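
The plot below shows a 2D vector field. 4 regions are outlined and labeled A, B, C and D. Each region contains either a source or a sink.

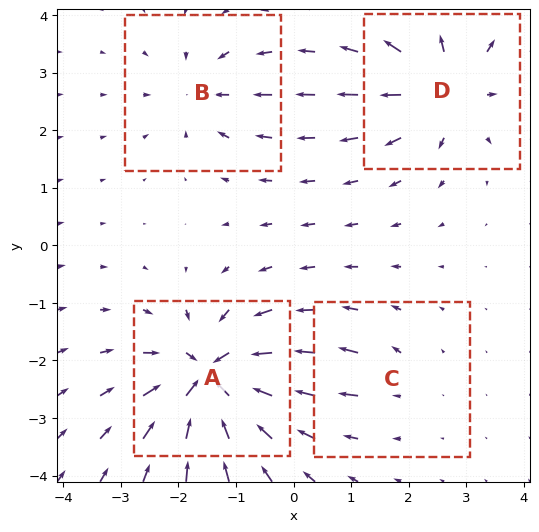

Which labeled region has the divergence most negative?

Divergence at each region's feature centre — A: about -9, B: about -4, C: about +3, D: about +6. Region A is most negative.

A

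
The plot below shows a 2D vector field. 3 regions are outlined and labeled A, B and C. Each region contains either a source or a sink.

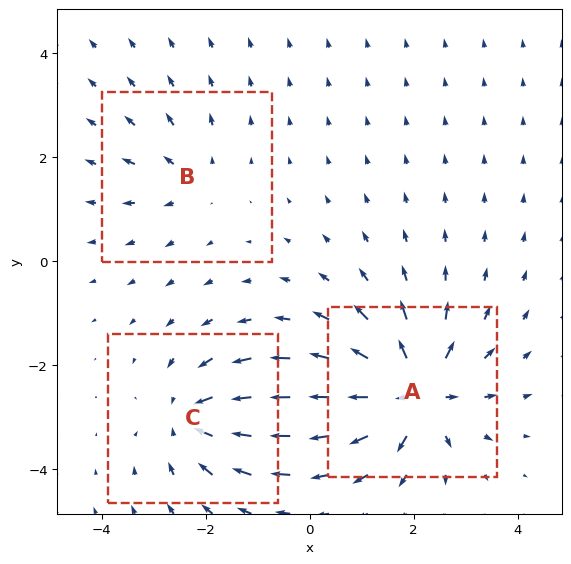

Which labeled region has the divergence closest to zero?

B

Divergence at each region's feature centre — A: about +6, B: about +2, C: about -4. Region B is closest to zero.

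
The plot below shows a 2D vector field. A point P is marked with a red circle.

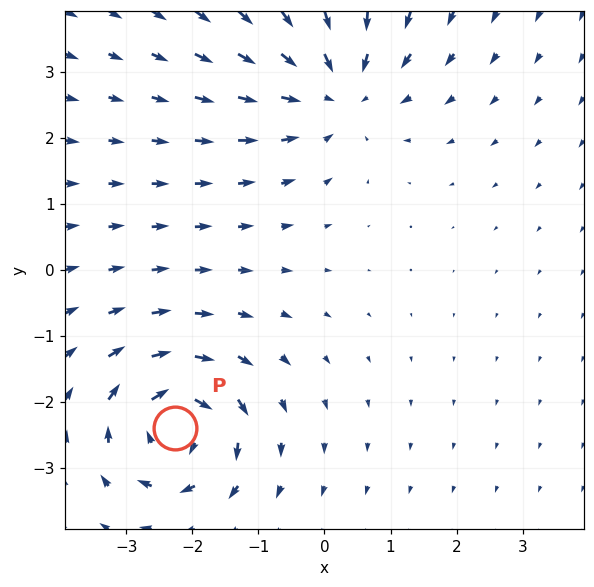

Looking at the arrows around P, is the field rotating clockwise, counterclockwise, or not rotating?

clockwise

Near P at (-2.3, -2.4) the arrows circulate clockwise. The curl (z-component) there is about -6; negative curl means clockwise rotation.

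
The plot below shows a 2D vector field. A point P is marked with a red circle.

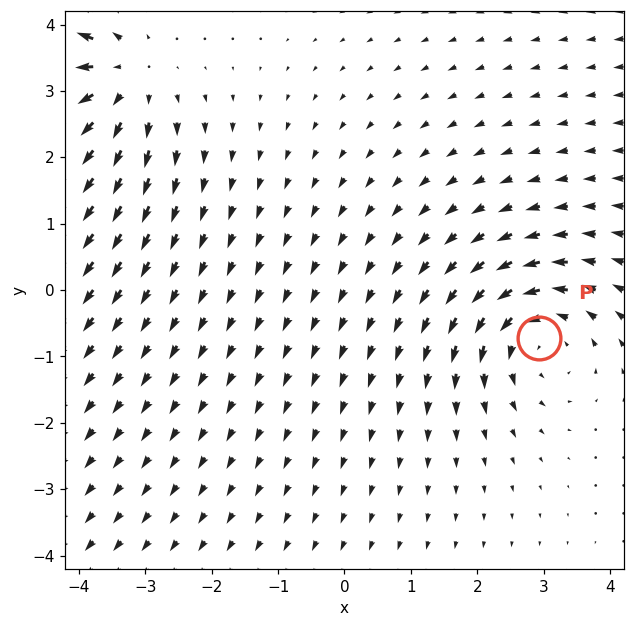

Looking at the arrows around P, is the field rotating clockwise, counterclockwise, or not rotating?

counterclockwise

Near P at (2.9, -0.7) the arrows circulate counterclockwise. The curl (z-component) there is about +3; positive curl means counterclockwise rotation.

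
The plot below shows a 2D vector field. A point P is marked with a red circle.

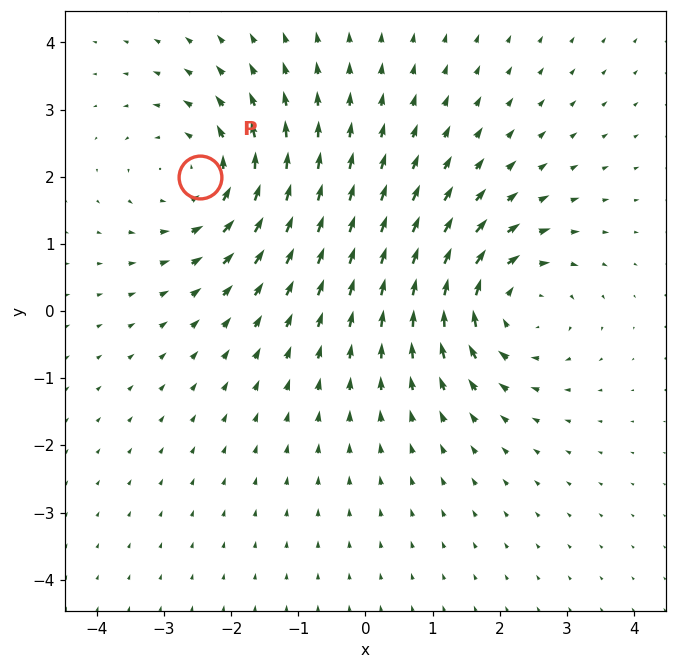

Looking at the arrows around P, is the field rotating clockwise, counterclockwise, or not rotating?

Near P at (-2.5, 2.0) the arrows circulate counterclockwise. The curl (z-component) there is about +4; positive curl means counterclockwise rotation.

counterclockwise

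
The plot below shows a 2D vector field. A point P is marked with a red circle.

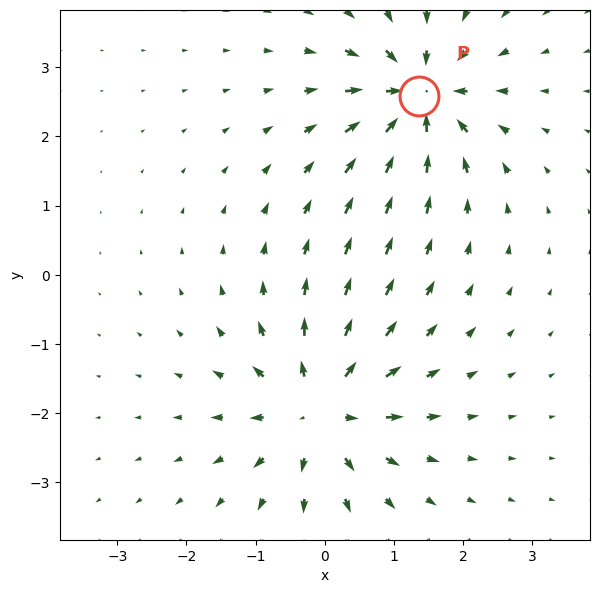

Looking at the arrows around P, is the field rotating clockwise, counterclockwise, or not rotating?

not rotating

Near P at (1.4, 2.6) the arrows show no circulation. The curl there is ≈0.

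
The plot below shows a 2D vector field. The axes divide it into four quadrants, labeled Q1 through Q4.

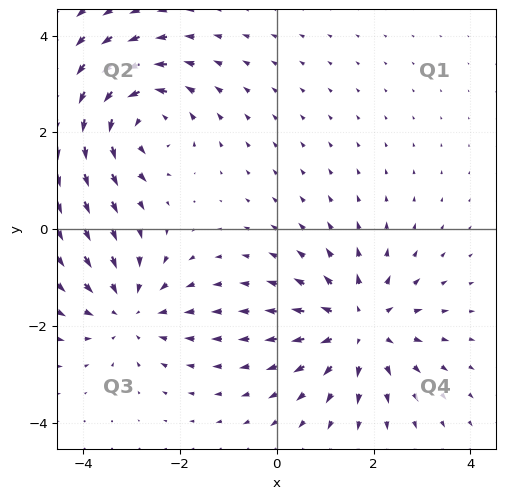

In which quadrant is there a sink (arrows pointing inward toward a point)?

Q3

The sink sits at approximately (-3.1, -1.7), which lies in quadrant Q3. The divergence there is about -2, negative as expected for a sink.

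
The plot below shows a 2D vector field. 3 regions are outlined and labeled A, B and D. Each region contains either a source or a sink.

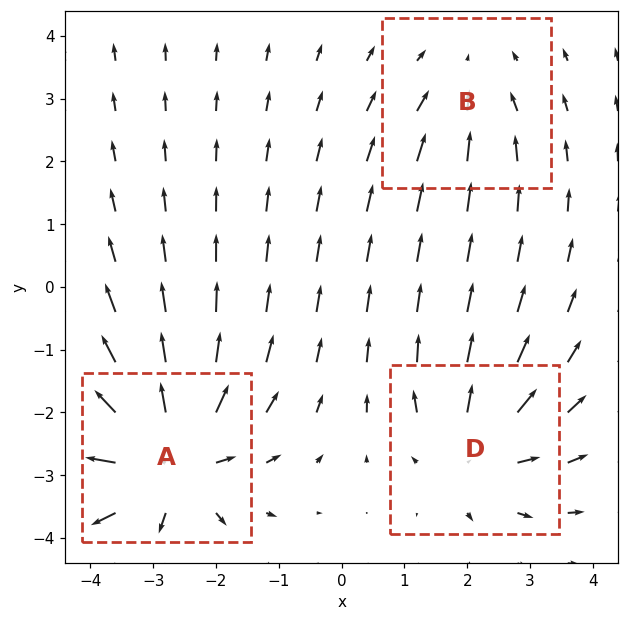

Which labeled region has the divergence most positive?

A

Divergence at each region's feature centre — A: about +5, B: about -2, D: about +3. Region A is most positive.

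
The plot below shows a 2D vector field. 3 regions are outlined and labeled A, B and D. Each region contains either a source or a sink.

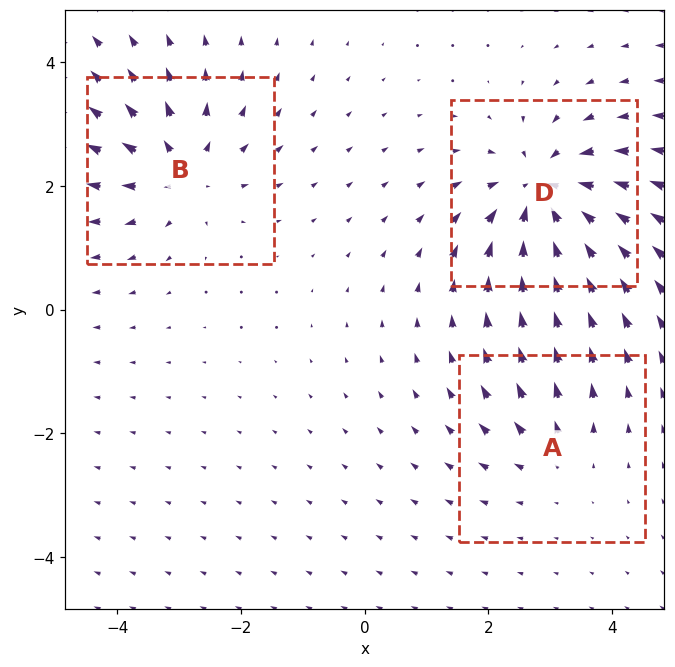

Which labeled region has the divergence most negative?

D

Divergence at each region's feature centre — A: about +2, B: about +4, D: about -5. Region D is most negative.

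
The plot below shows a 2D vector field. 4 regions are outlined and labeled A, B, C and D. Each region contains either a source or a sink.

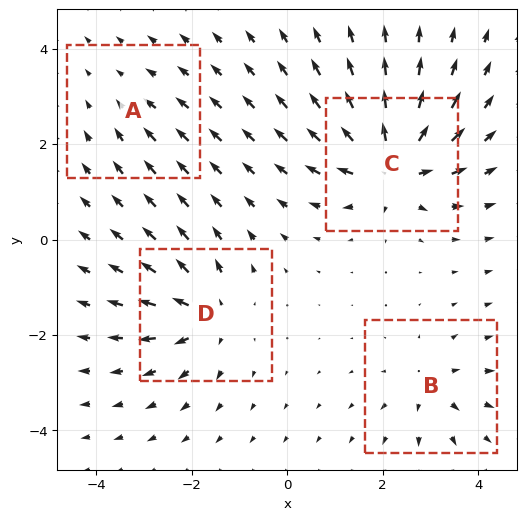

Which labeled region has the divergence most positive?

C

Divergence at each region's feature centre — A: about -2, B: about +4, C: about +9, D: about +6. Region C is most positive.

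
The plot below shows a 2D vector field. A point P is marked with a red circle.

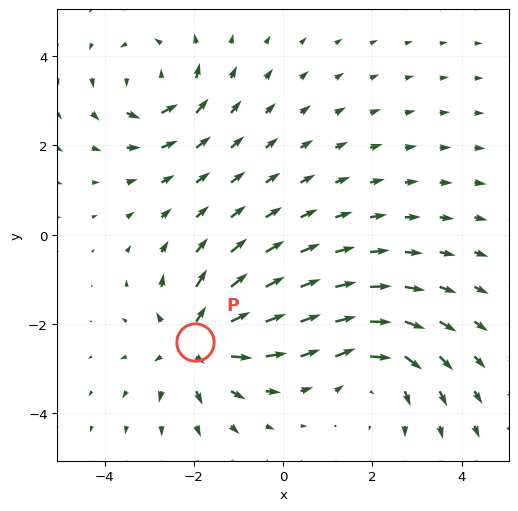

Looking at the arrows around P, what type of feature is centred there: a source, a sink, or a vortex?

At P (-2.0, -2.4) the arrows spread outward. Divergence about +5, curl ≈0 — positive divergence with near-zero curl is a source.

source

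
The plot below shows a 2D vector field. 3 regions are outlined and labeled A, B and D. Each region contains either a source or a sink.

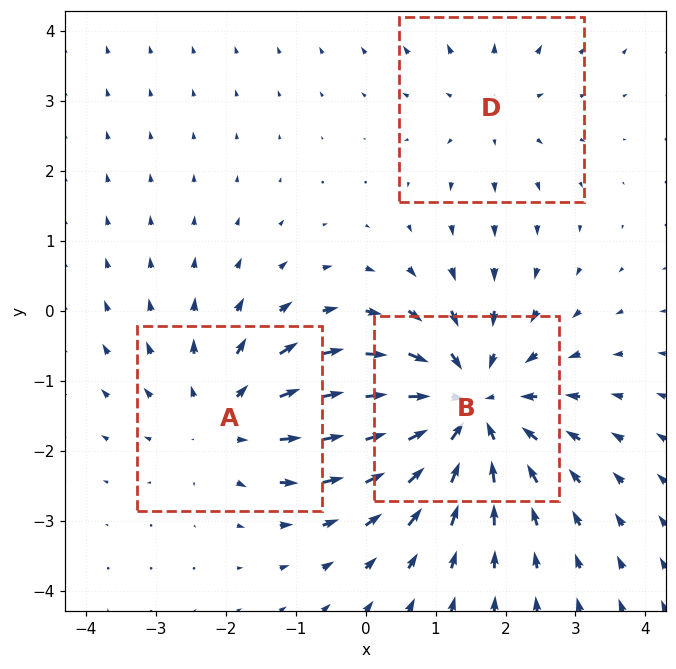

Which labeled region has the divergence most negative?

B

Divergence at each region's feature centre — A: about +3, B: about -4, D: about +2. Region B is most negative.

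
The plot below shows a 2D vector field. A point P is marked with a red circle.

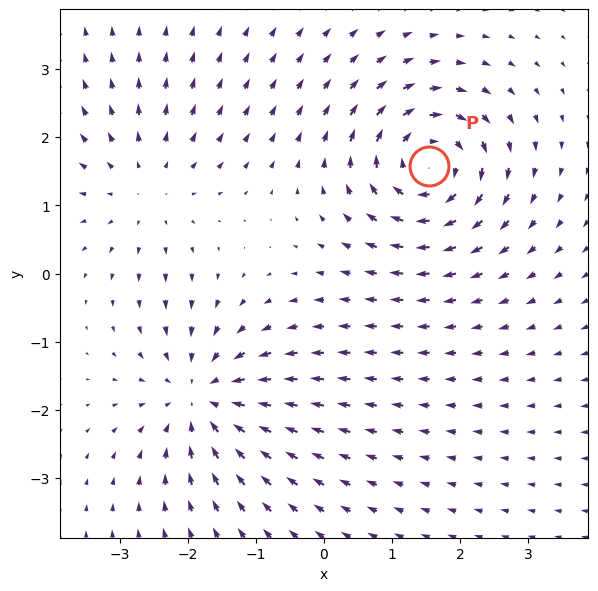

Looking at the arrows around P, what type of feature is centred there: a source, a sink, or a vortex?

vortex

At P (1.5, 1.6) the arrows circulate clockwise. Divergence ≈0, curl about -5 — near-zero divergence with nonzero curl is a vortex.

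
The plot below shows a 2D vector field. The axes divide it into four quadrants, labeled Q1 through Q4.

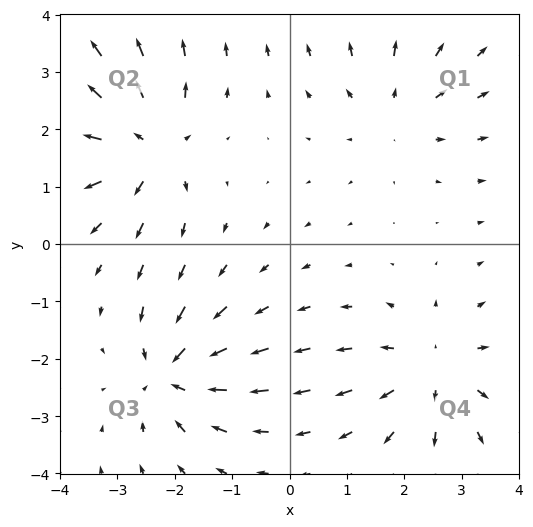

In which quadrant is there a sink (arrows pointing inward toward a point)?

Q3

The sink sits at approximately (-2.0, -2.3), which lies in quadrant Q3. The divergence there is about -6, negative as expected for a sink.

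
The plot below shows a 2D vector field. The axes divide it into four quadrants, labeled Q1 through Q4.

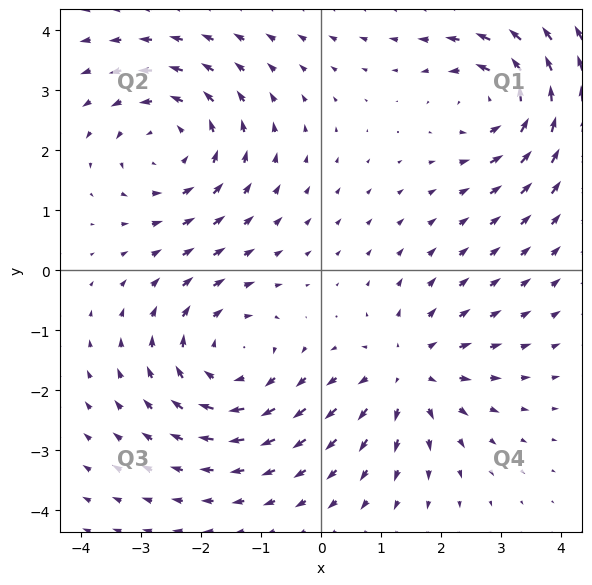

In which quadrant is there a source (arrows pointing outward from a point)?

Q4

The source sits at approximately (1.5, -1.7), which lies in quadrant Q4. The divergence there is about +3, positive as expected for a source.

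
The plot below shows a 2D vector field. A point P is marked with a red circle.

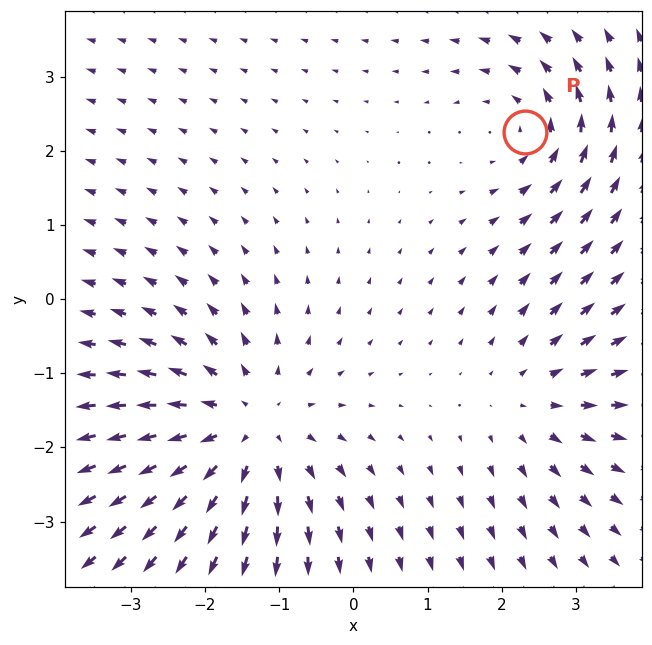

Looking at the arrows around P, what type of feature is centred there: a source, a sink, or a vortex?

At P (2.3, 2.2) the arrows circulate counterclockwise. Divergence ≈0, curl about +3 — near-zero divergence with nonzero curl is a vortex.

vortex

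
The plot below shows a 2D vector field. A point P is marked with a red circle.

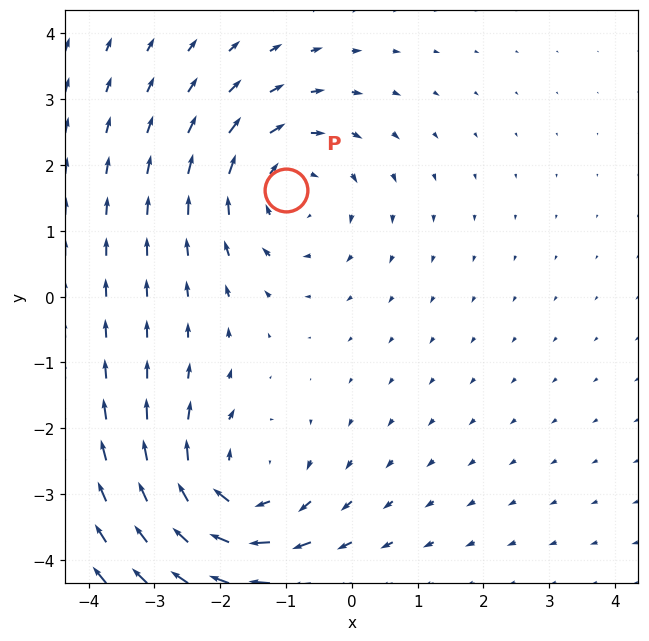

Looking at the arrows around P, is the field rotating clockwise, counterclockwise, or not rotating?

Near P at (-1.0, 1.6) the arrows circulate clockwise. The curl (z-component) there is about -3; negative curl means clockwise rotation.

clockwise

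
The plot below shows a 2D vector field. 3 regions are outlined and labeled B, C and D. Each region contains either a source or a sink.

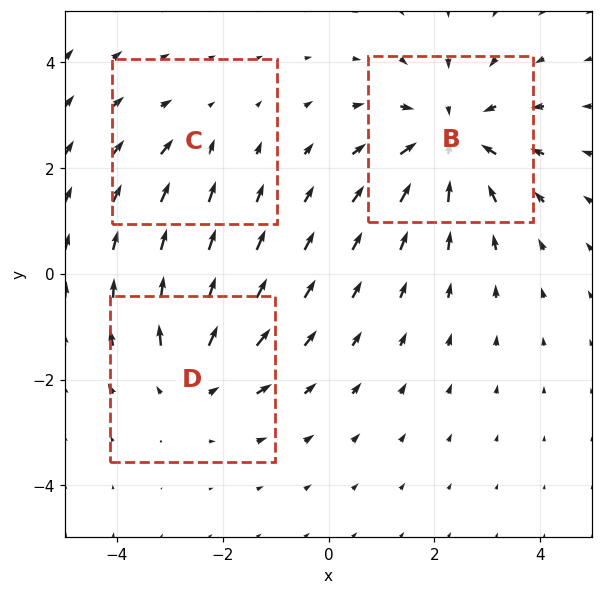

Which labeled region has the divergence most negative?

Divergence at each region's feature centre — B: about -4, C: about -2, D: about +3. Region B is most negative.

B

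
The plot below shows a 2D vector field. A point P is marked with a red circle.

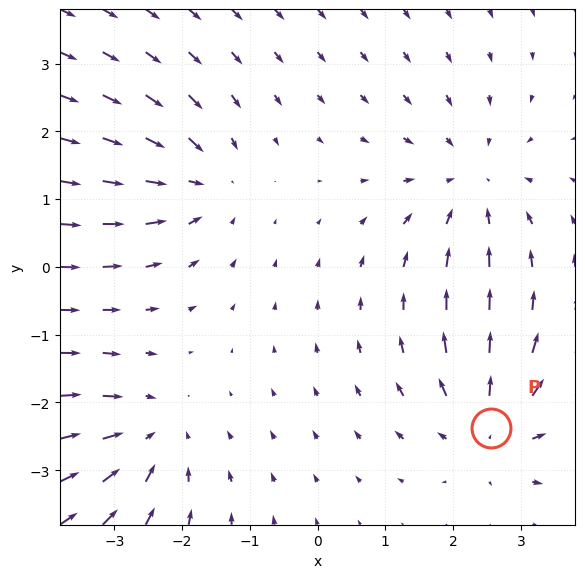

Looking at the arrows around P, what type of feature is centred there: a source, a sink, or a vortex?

source

At P (2.6, -2.4) the arrows spread outward. Divergence about +4, curl ≈0 — positive divergence with near-zero curl is a source.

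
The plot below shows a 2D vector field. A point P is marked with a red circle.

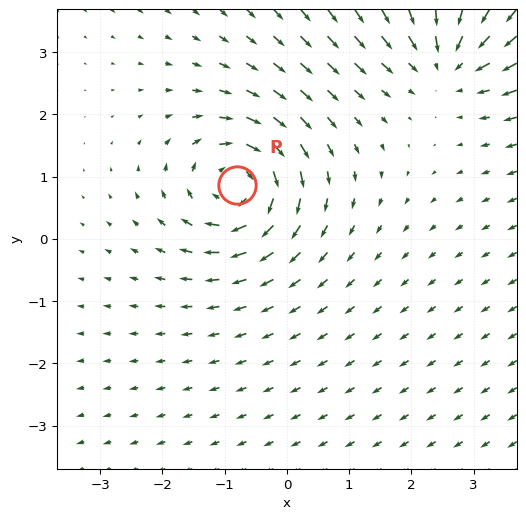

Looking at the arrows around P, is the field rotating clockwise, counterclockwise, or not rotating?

Near P at (-0.8, 0.9) the arrows circulate clockwise. The curl (z-component) there is about -5; negative curl means clockwise rotation.

clockwise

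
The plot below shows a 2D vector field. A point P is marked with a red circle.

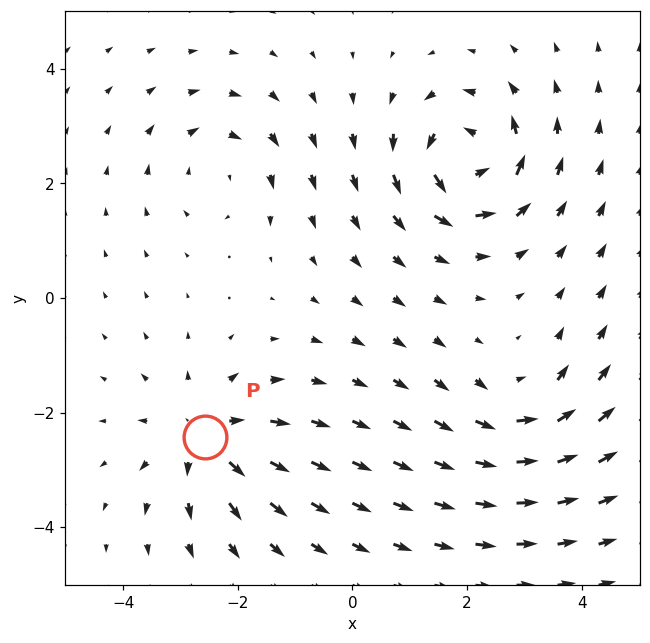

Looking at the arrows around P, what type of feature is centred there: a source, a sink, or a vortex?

At P (-2.6, -2.4) the arrows spread outward. Divergence about +4, curl ≈0 — positive divergence with near-zero curl is a source.

source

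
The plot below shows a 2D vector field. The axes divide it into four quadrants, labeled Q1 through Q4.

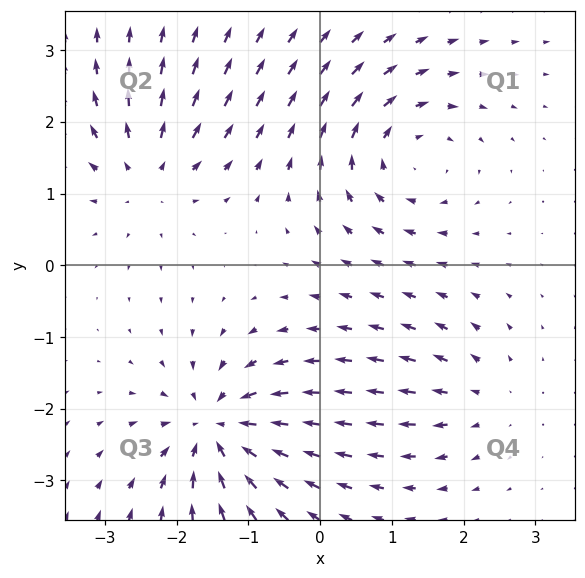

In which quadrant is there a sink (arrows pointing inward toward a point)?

The sink sits at approximately (-1.4, -2.3), which lies in quadrant Q3. The divergence there is about -7, negative as expected for a sink.

Q3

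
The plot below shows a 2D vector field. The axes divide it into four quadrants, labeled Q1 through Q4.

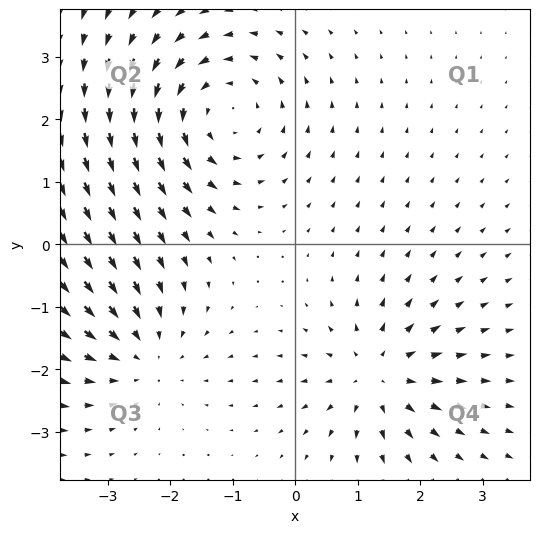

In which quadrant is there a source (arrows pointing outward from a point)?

The source sits at approximately (1.3, -2.1), which lies in quadrant Q4. The divergence there is about +4, positive as expected for a source.

Q4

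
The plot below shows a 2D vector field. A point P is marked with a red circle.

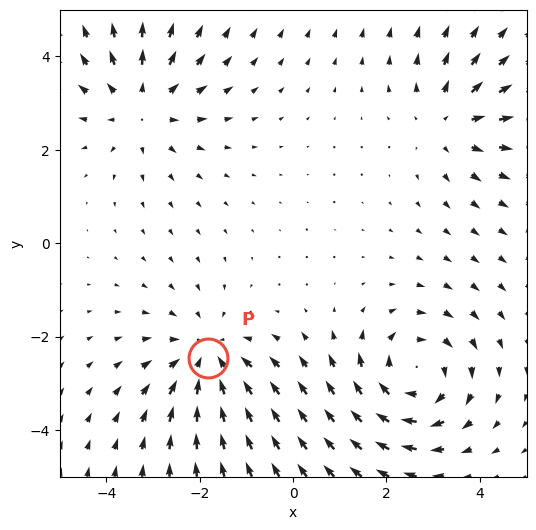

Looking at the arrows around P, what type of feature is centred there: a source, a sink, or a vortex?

sink

At P (-1.8, -2.5) the arrows converge inward. Divergence about -4, curl ≈0 — negative divergence with near-zero curl is a sink.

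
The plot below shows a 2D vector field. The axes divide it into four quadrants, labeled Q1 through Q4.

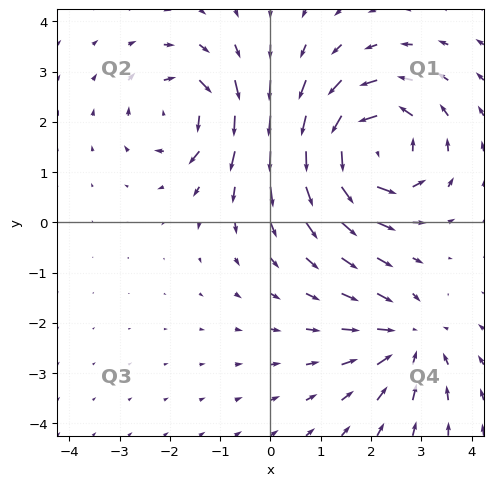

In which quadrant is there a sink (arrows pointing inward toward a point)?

Q4

The sink sits at approximately (2.7, -2.3), which lies in quadrant Q4. The divergence there is about -3, negative as expected for a sink.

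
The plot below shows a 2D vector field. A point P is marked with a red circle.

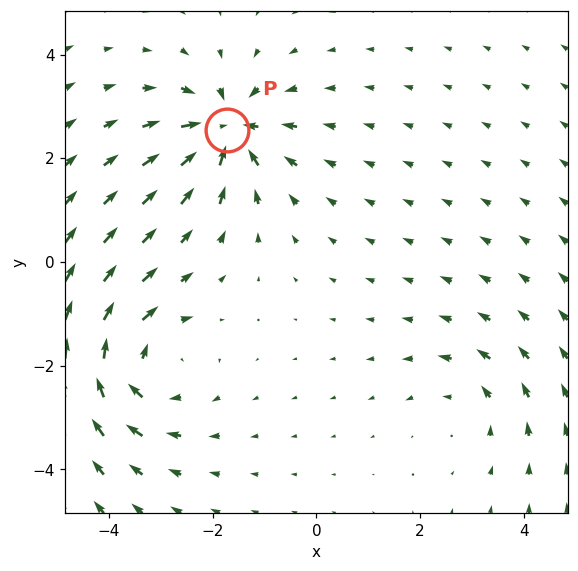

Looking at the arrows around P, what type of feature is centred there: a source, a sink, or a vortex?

sink

At P (-1.7, 2.5) the arrows converge inward. Divergence about -5, curl ≈0 — negative divergence with near-zero curl is a sink.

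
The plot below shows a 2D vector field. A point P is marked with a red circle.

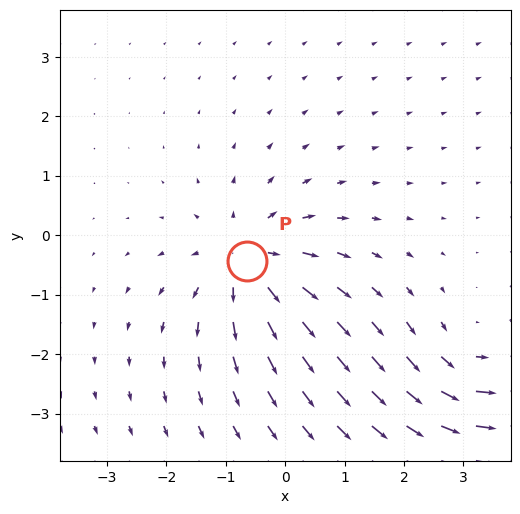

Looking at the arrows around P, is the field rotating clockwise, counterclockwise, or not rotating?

Near P at (-0.6, -0.4) the arrows show no circulation. The curl there is ≈0.

not rotating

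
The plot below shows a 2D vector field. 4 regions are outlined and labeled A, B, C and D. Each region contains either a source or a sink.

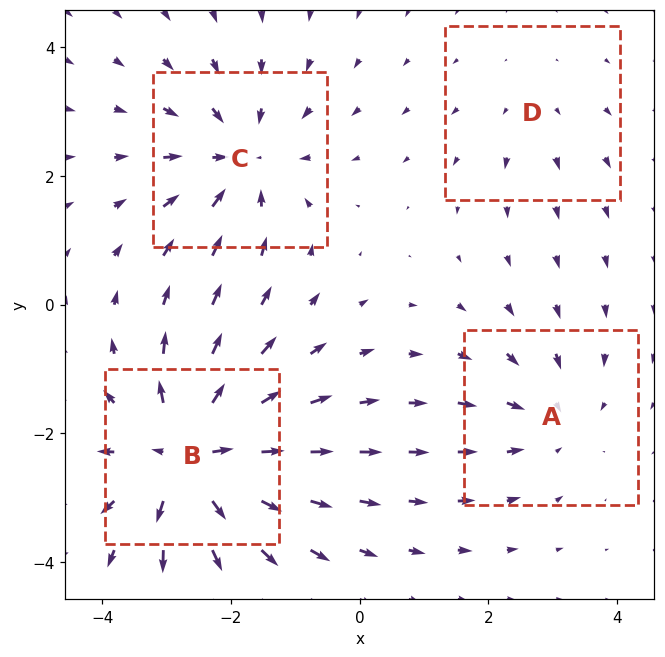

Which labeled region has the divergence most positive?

Divergence at each region's feature centre — A: about -3, B: about +7, C: about -5, D: about +2. Region B is most positive.

B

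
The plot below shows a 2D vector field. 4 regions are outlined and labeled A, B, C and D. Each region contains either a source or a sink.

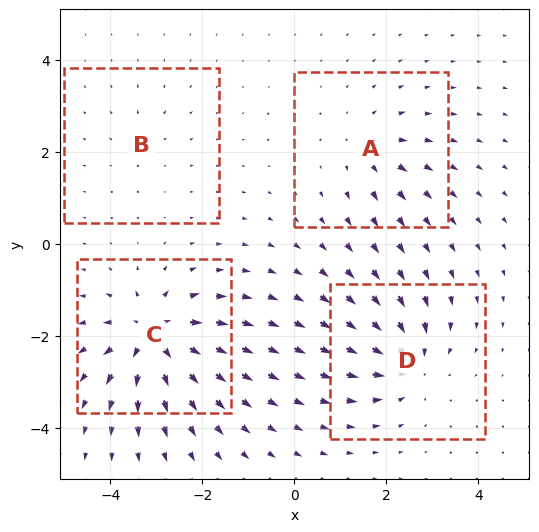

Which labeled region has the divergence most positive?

C

Divergence at each region's feature centre — A: about +4, B: about +2, C: about +8, D: about -6. Region C is most positive.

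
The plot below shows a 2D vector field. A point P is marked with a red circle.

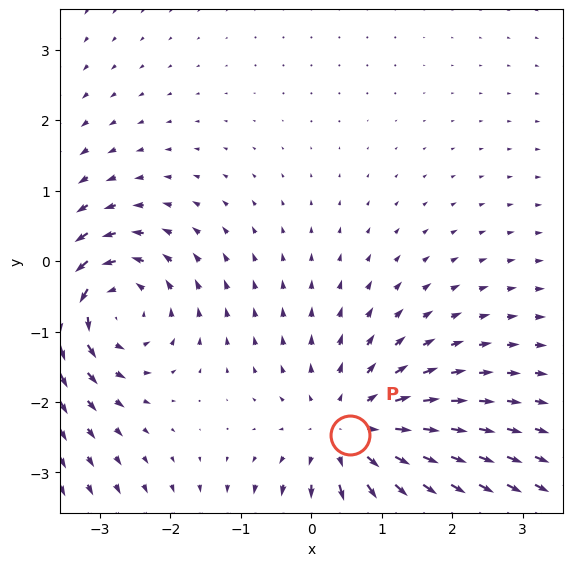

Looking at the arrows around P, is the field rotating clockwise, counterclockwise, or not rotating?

not rotating

Near P at (0.6, -2.5) the arrows show no circulation. The curl there is ≈0.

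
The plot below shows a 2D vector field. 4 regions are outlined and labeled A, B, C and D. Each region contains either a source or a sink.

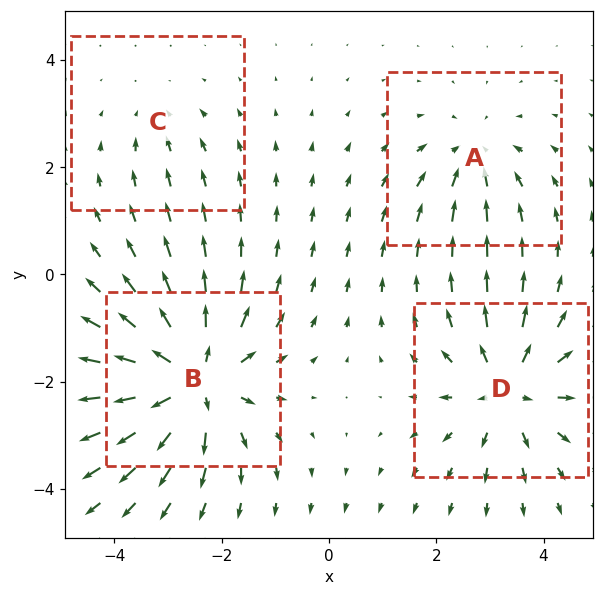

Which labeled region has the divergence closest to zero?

Divergence at each region's feature centre — A: about -4, B: about +8, C: about -2, D: about +6. Region C is closest to zero.

C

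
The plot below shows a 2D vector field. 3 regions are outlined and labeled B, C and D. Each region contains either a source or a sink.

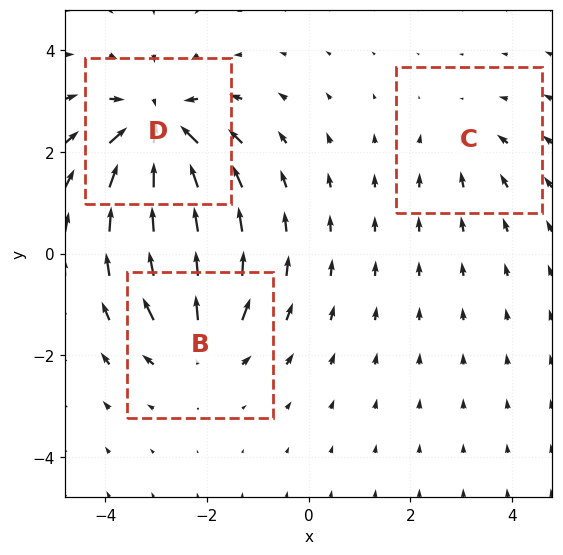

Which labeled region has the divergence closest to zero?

C

Divergence at each region's feature centre — B: about +4, C: about -2, D: about -5. Region C is closest to zero.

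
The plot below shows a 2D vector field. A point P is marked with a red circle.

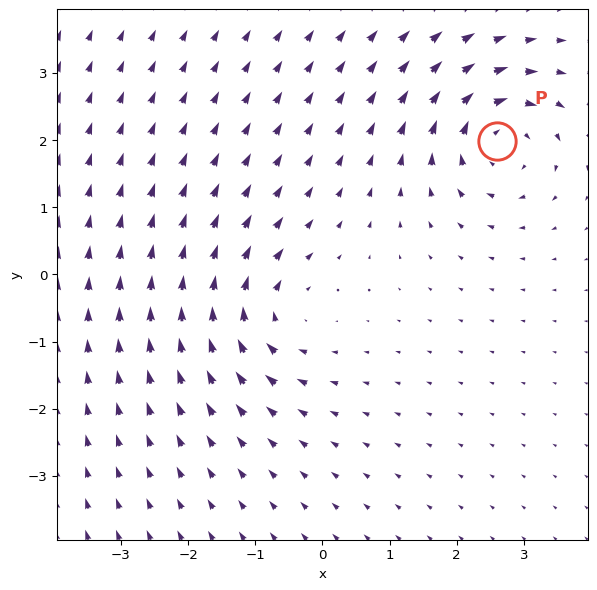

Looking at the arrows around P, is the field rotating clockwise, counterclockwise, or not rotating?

clockwise

Near P at (2.6, 2.0) the arrows circulate clockwise. The curl (z-component) there is about -4; negative curl means clockwise rotation.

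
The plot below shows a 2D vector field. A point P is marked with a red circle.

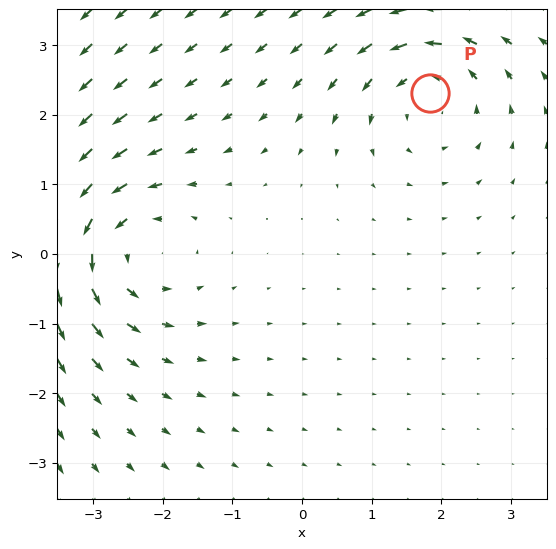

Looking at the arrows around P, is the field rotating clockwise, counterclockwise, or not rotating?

Near P at (1.8, 2.3) the arrows circulate counterclockwise. The curl (z-component) there is about +3; positive curl means counterclockwise rotation.

counterclockwise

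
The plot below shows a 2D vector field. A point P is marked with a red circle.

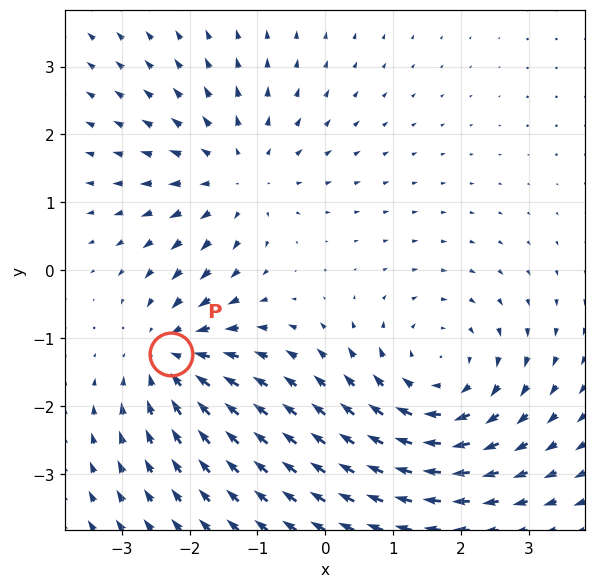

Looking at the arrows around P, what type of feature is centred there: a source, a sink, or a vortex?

sink

At P (-2.3, -1.2) the arrows converge inward. Divergence about -3, curl ≈0 — negative divergence with near-zero curl is a sink.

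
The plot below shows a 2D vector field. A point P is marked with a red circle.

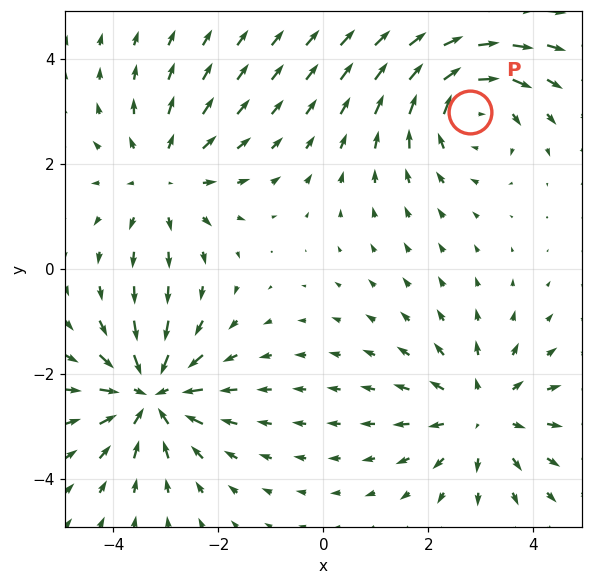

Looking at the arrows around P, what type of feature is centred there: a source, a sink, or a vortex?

vortex

At P (2.8, 3.0) the arrows circulate clockwise. Divergence ≈0, curl about -5 — near-zero divergence with nonzero curl is a vortex.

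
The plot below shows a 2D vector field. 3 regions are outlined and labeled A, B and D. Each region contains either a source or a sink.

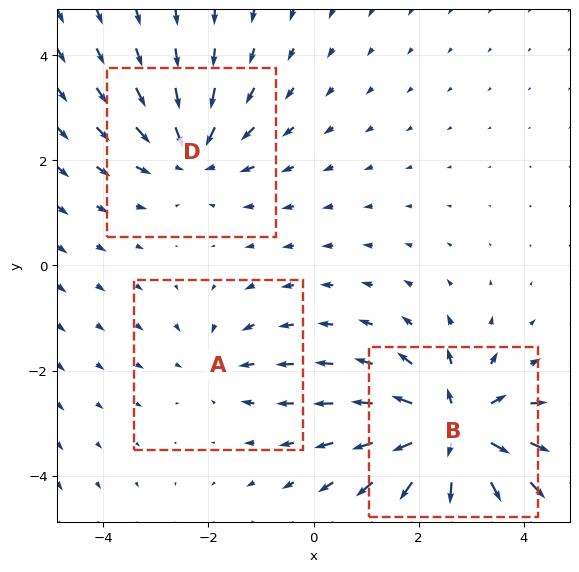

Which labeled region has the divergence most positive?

Divergence at each region's feature centre — A: about -2, B: about +6, D: about -3. Region B is most positive.

B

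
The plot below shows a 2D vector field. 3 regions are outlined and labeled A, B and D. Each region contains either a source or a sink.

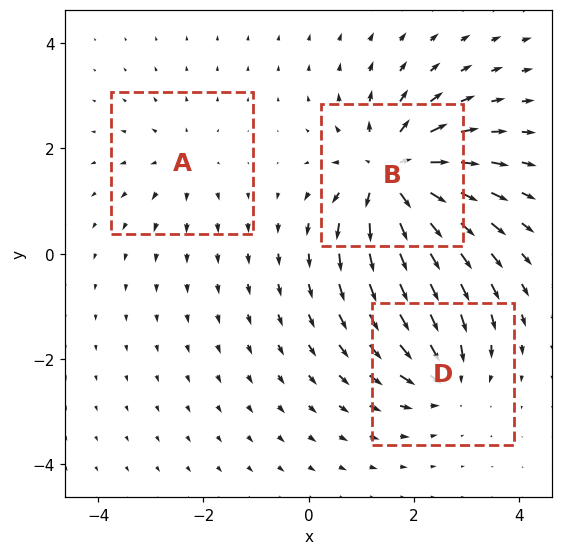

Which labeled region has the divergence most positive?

B

Divergence at each region's feature centre — A: about +2, B: about +6, D: about -4. Region B is most positive.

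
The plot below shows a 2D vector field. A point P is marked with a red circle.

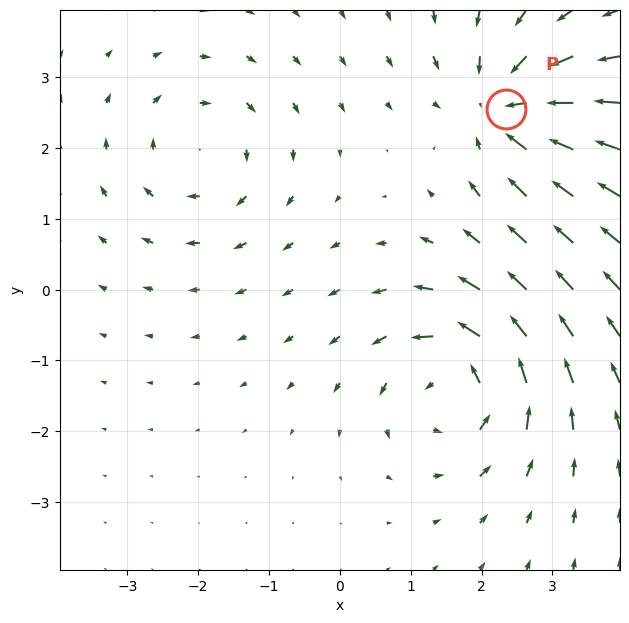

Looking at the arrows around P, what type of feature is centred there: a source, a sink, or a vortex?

At P (2.3, 2.5) the arrows converge inward. Divergence about -5, curl ≈0 — negative divergence with near-zero curl is a sink.

sink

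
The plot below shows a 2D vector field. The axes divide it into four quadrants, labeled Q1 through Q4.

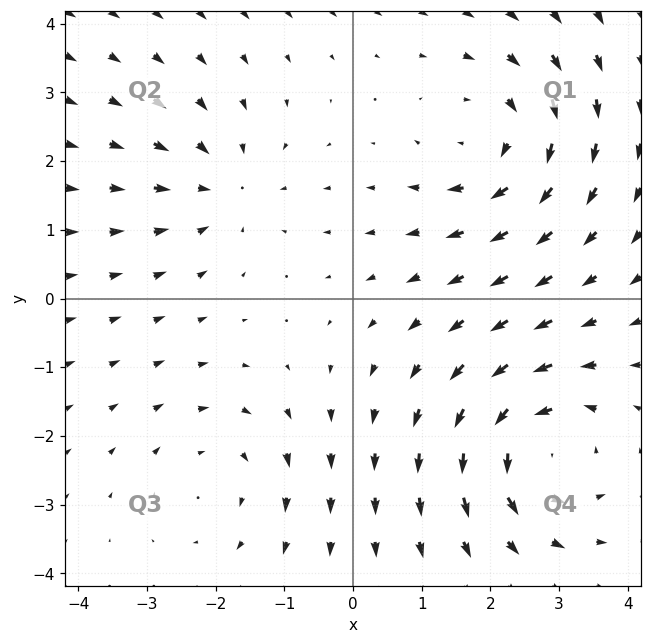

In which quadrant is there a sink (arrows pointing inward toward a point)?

Q2

The sink sits at approximately (-1.9, 1.6), which lies in quadrant Q2. The divergence there is about -3, negative as expected for a sink.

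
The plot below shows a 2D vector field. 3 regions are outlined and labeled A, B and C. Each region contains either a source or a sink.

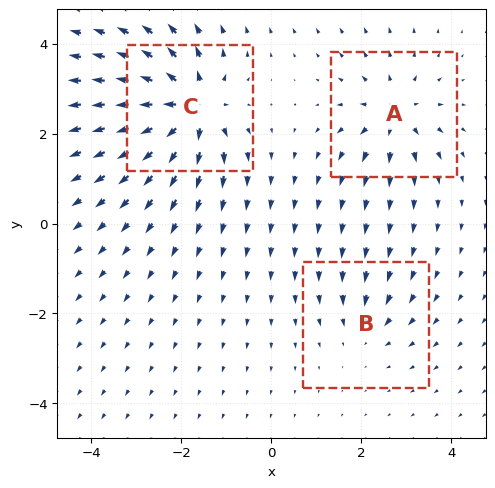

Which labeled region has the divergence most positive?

Divergence at each region's feature centre — A: about +4, B: about -3, C: about +7. Region C is most positive.

C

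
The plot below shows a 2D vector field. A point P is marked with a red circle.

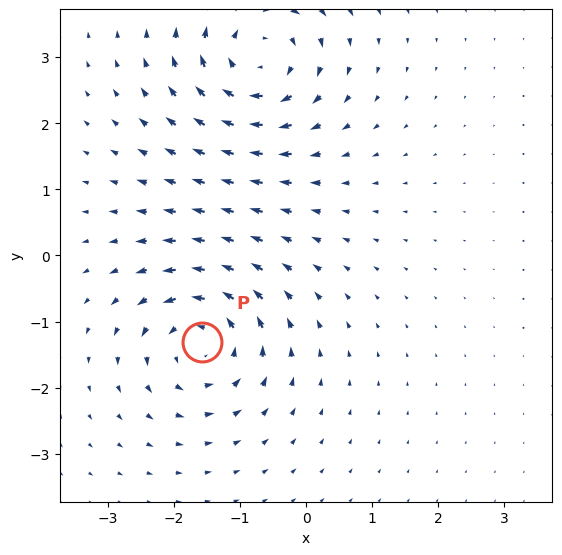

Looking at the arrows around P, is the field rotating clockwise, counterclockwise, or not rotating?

counterclockwise

Near P at (-1.6, -1.3) the arrows circulate counterclockwise. The curl (z-component) there is about +6; positive curl means counterclockwise rotation.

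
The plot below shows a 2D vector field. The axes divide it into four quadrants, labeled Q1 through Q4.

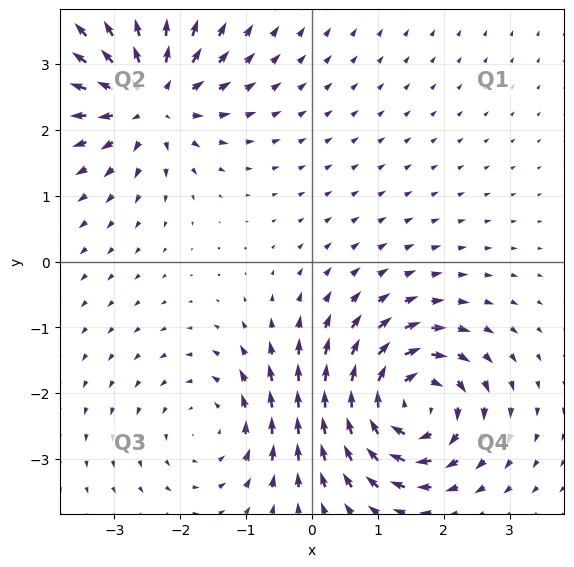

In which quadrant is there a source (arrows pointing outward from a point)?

The source sits at approximately (-2.4, 2.5), which lies in quadrant Q2. The divergence there is about +5, positive as expected for a source.

Q2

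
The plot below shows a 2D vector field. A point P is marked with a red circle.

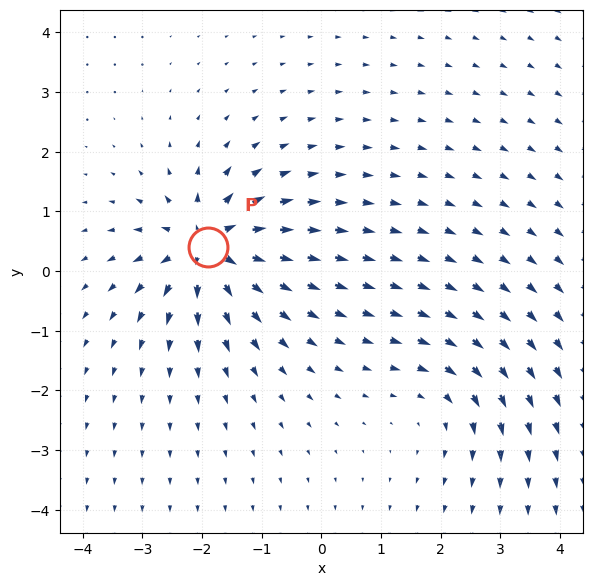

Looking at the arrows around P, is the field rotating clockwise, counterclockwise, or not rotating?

not rotating

Near P at (-1.9, 0.4) the arrows show no circulation. The curl there is ≈0.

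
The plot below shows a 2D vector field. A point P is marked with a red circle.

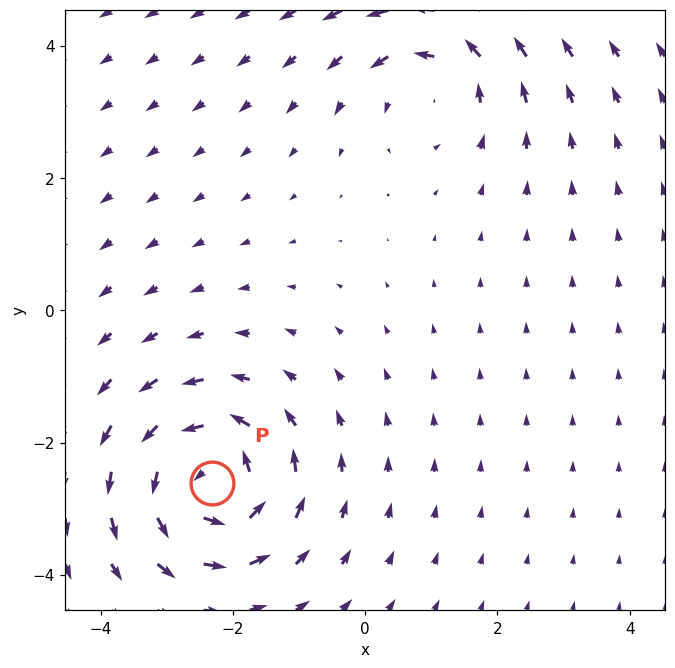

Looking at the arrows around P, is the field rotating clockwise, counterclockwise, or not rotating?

counterclockwise

Near P at (-2.3, -2.6) the arrows circulate counterclockwise. The curl (z-component) there is about +6; positive curl means counterclockwise rotation.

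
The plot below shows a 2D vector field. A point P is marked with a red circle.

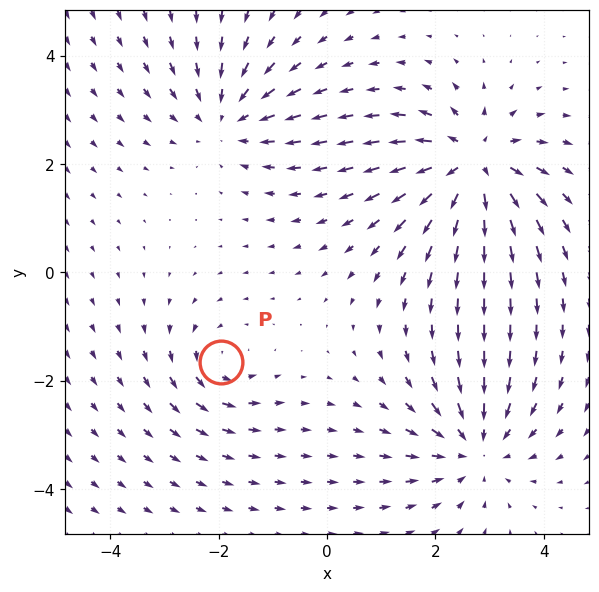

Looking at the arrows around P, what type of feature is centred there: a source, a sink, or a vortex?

vortex

At P (-2.0, -1.7) the arrows circulate counterclockwise. Divergence ≈0, curl about +4 — near-zero divergence with nonzero curl is a vortex.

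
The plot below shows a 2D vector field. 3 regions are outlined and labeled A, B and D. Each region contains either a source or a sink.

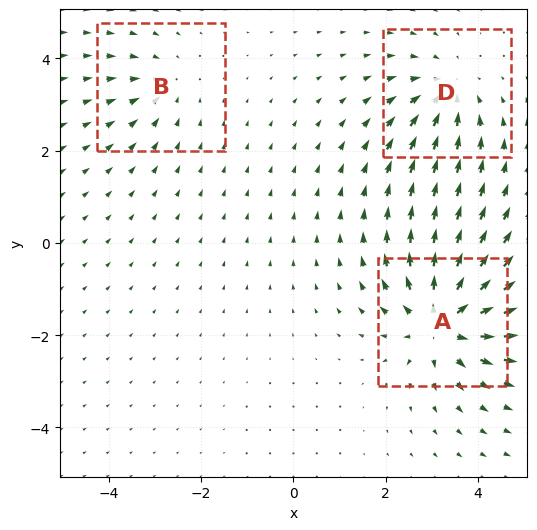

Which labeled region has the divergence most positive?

A

Divergence at each region's feature centre — A: about +5, B: about -2, D: about -3. Region A is most positive.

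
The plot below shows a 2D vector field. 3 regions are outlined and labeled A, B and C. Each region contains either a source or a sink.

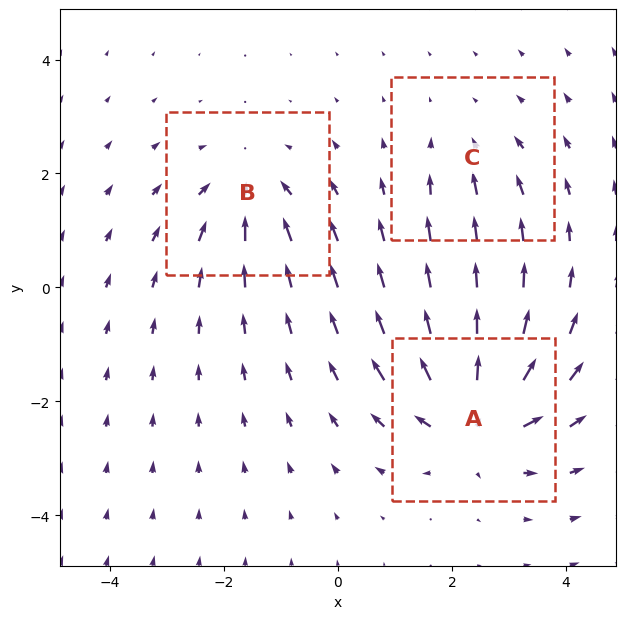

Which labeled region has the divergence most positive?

A

Divergence at each region's feature centre — A: about +6, B: about -4, C: about -2. Region A is most positive.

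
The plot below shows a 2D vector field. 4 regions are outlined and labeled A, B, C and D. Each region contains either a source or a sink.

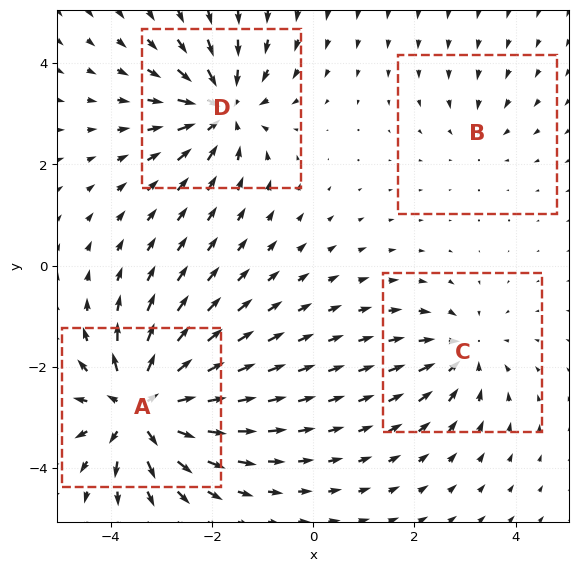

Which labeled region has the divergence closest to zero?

B

Divergence at each region's feature centre — A: about +8, B: about -2, C: about -4, D: about -6. Region B is closest to zero.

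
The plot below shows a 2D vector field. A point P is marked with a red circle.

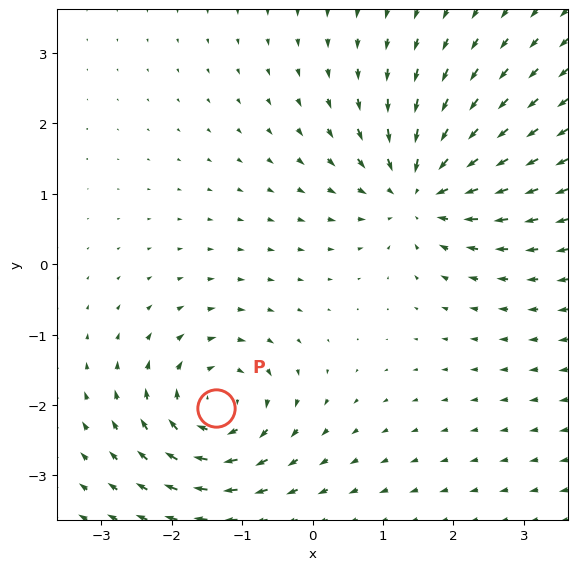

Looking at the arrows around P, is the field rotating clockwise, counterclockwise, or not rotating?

Near P at (-1.4, -2.0) the arrows circulate clockwise. The curl (z-component) there is about -5; negative curl means clockwise rotation.

clockwise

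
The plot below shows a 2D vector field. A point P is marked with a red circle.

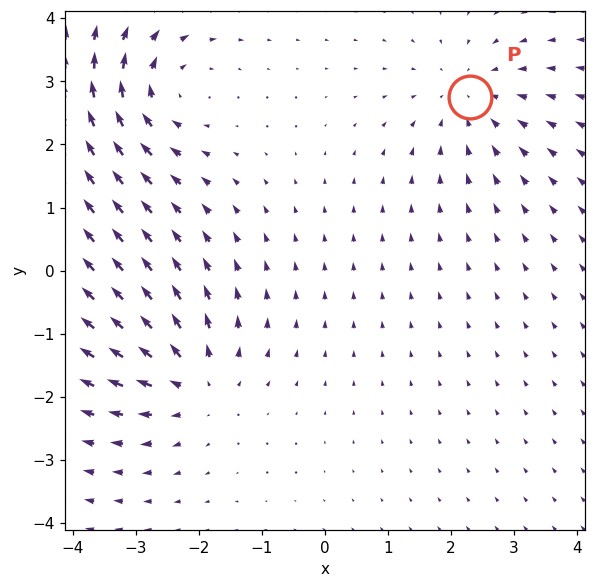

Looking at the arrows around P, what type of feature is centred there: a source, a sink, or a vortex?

At P (2.3, 2.7) the arrows converge inward. Divergence about -2, curl ≈0 — negative divergence with near-zero curl is a sink.

sink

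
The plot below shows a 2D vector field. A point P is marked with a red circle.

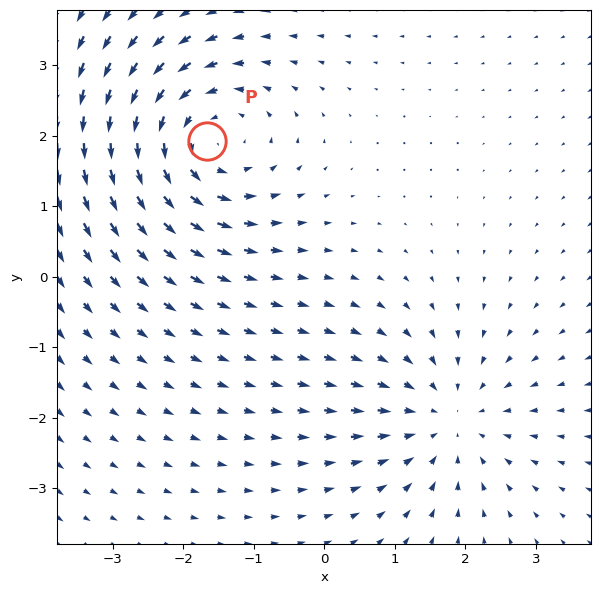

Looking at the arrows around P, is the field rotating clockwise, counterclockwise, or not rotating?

counterclockwise

Near P at (-1.7, 1.9) the arrows circulate counterclockwise. The curl (z-component) there is about +3; positive curl means counterclockwise rotation.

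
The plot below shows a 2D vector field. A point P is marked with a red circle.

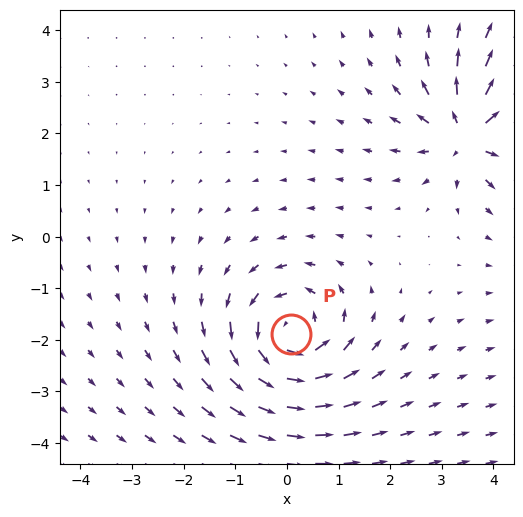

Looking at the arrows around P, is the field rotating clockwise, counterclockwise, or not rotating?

counterclockwise

Near P at (0.1, -1.9) the arrows circulate counterclockwise. The curl (z-component) there is about +5; positive curl means counterclockwise rotation.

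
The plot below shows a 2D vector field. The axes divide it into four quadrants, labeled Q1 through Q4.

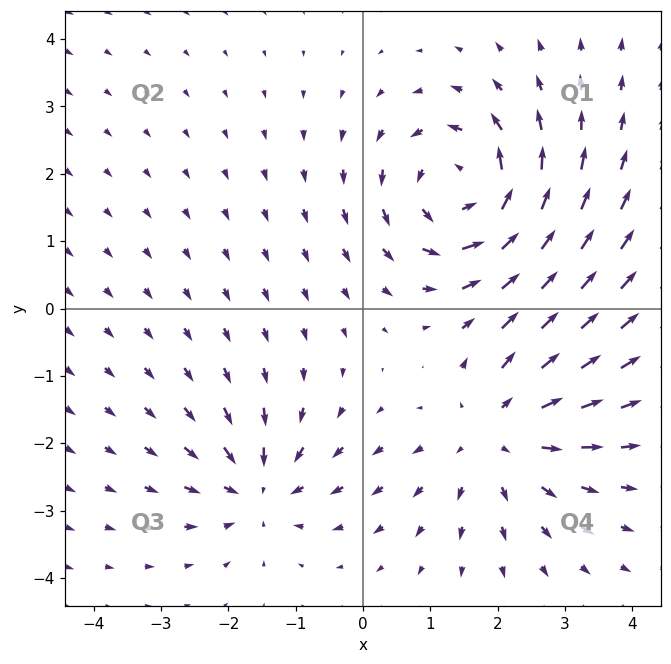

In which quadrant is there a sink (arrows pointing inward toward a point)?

The sink sits at approximately (-1.6, -2.7), which lies in quadrant Q3. The divergence there is about -4, negative as expected for a sink.

Q3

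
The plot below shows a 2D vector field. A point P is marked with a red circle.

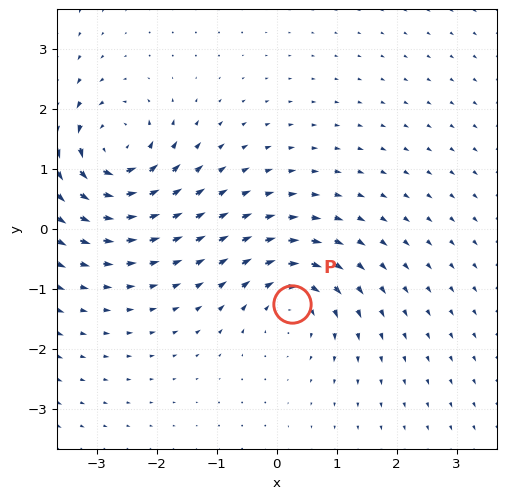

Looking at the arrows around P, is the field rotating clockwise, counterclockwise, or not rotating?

Near P at (0.3, -1.2) the arrows circulate clockwise. The curl (z-component) there is about -5; negative curl means clockwise rotation.

clockwise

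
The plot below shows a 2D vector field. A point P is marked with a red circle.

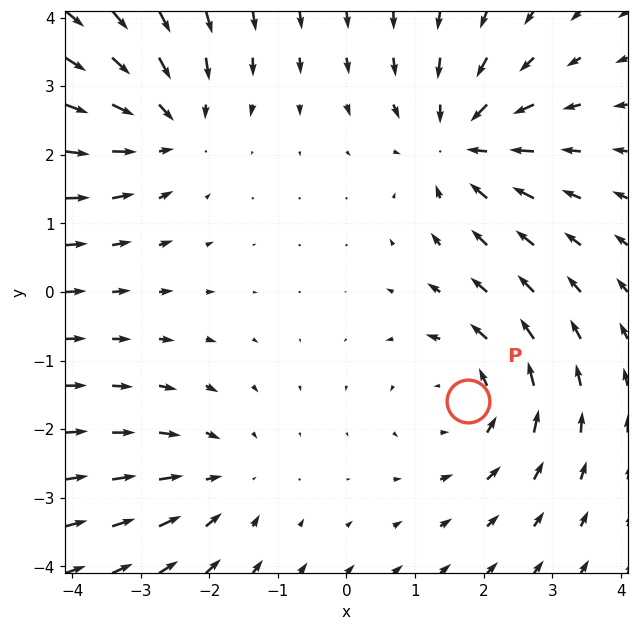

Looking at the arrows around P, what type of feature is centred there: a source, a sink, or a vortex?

vortex

At P (1.8, -1.6) the arrows circulate counterclockwise. Divergence ≈0, curl about +4 — near-zero divergence with nonzero curl is a vortex.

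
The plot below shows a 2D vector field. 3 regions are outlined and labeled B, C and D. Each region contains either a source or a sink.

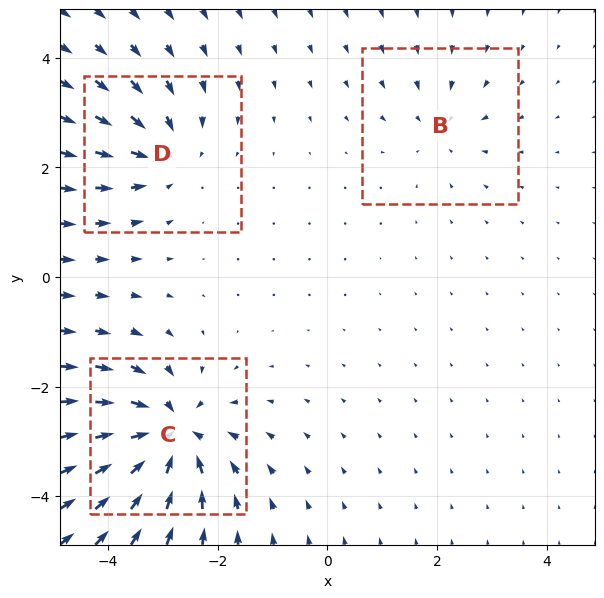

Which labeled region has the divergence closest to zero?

Divergence at each region's feature centre — B: about -2, C: about -6, D: about -4. Region B is closest to zero.

B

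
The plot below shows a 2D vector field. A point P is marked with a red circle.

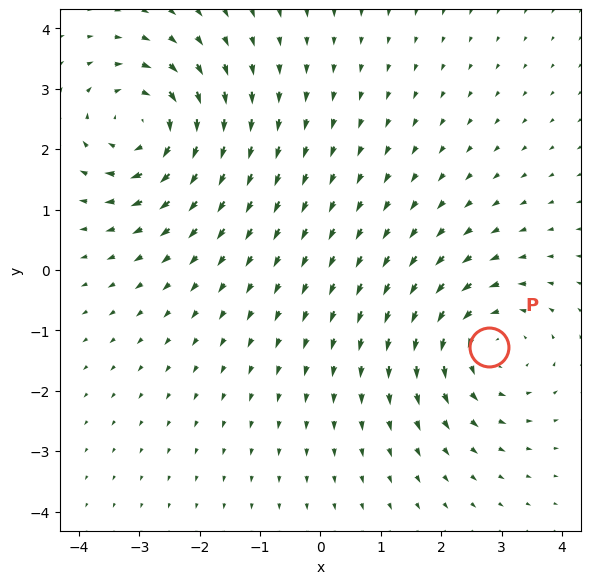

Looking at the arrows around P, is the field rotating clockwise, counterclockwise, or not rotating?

Near P at (2.8, -1.3) the arrows circulate counterclockwise. The curl (z-component) there is about +4; positive curl means counterclockwise rotation.

counterclockwise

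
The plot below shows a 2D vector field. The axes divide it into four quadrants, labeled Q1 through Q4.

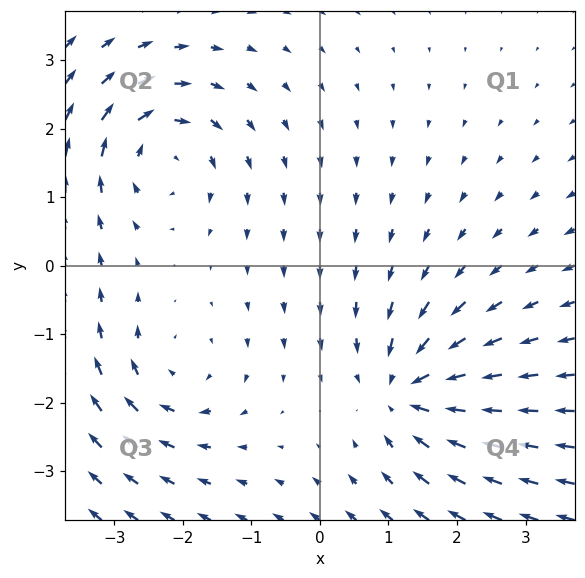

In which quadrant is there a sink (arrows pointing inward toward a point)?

Q4

The sink sits at approximately (1.3, -1.8), which lies in quadrant Q4. The divergence there is about -5, negative as expected for a sink.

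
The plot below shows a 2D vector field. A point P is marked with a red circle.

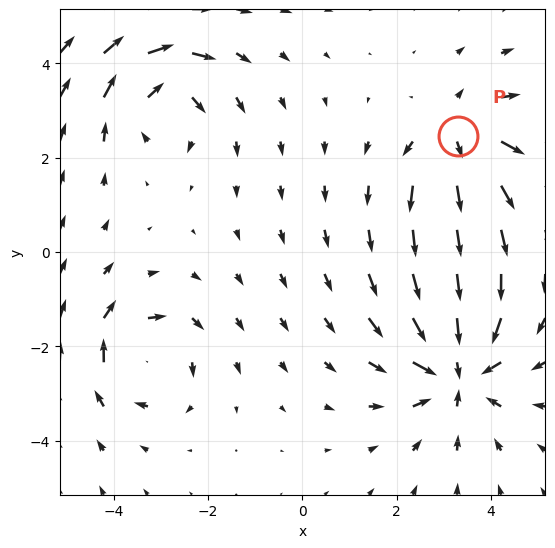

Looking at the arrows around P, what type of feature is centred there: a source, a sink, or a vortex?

At P (3.3, 2.5) the arrows spread outward. Divergence about +4, curl ≈0 — positive divergence with near-zero curl is a source.

source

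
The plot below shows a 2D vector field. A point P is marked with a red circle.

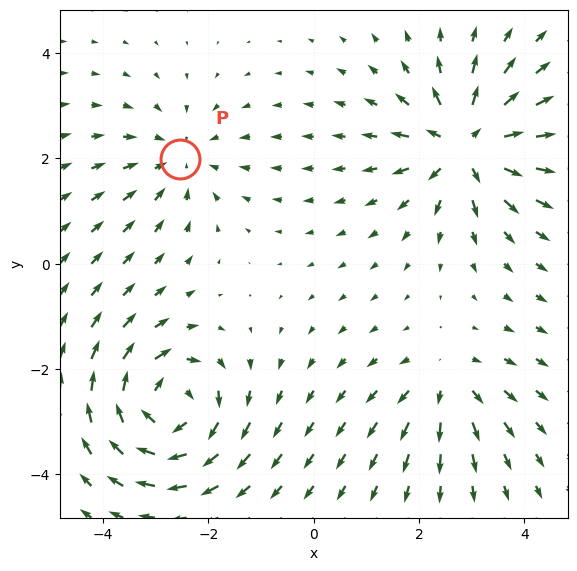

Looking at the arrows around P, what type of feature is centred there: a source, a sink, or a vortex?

sink

At P (-2.5, 2.0) the arrows converge inward. Divergence about -3, curl ≈0 — negative divergence with near-zero curl is a sink.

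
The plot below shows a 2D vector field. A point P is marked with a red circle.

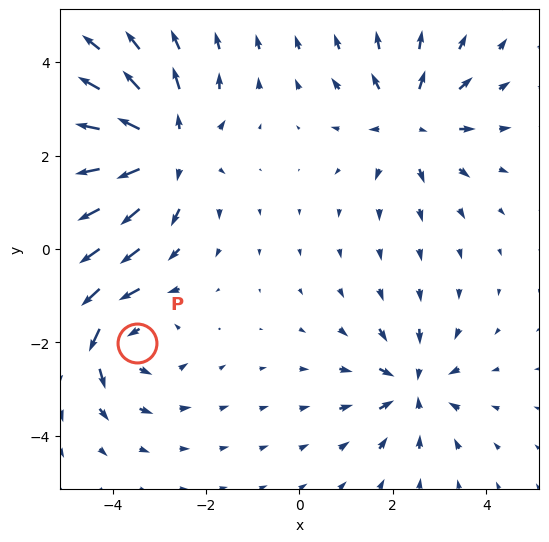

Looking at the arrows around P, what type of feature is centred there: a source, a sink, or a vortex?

At P (-3.5, -2.0) the arrows circulate counterclockwise. Divergence ≈0, curl about +4 — near-zero divergence with nonzero curl is a vortex.

vortex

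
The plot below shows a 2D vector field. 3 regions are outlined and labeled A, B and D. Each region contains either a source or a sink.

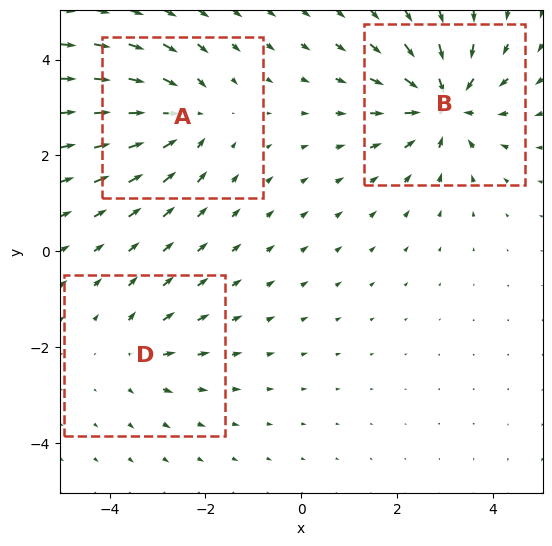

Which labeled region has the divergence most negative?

Divergence at each region's feature centre — A: about -4, B: about -5, D: about +2. Region B is most negative.

B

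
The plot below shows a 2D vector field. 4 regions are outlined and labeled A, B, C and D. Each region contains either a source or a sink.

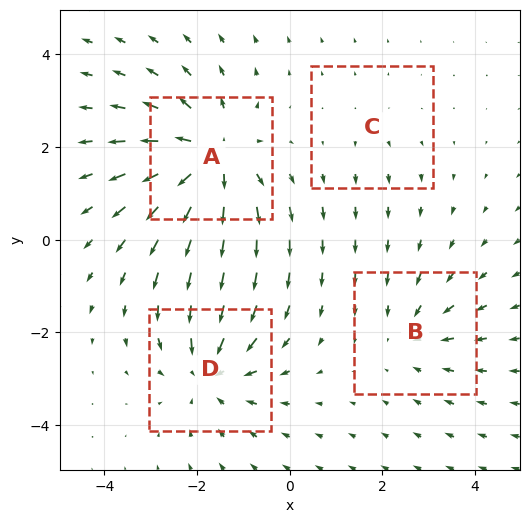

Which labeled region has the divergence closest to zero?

Divergence at each region's feature centre — A: about +6, B: about -3, C: about +2, D: about -4. Region C is closest to zero.

C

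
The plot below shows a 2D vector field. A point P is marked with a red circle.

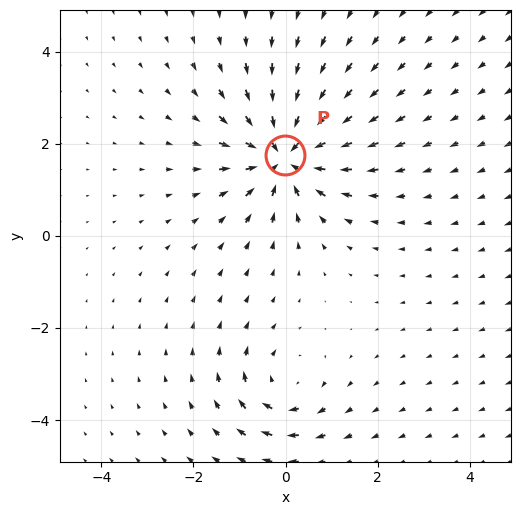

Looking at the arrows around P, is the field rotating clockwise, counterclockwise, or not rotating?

Near P at (-0.0, 1.7) the arrows show no circulation. The curl there is ≈0.

not rotating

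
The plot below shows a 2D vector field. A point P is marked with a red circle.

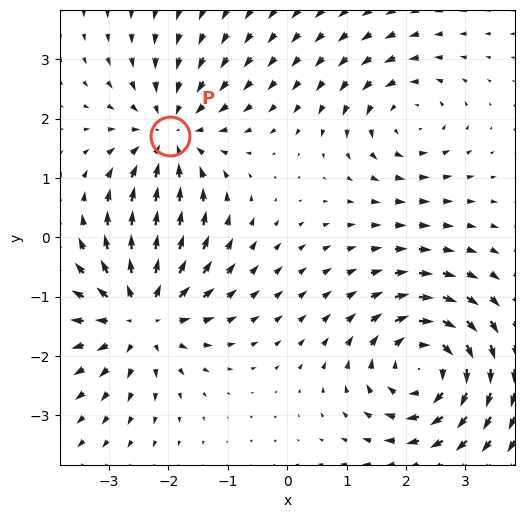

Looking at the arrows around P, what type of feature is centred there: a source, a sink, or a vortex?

sink

At P (-2.0, 1.7) the arrows converge inward. Divergence about -4, curl ≈0 — negative divergence with near-zero curl is a sink.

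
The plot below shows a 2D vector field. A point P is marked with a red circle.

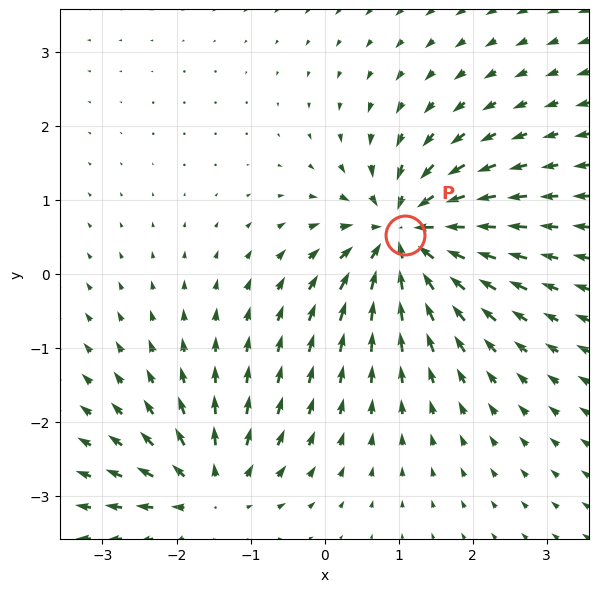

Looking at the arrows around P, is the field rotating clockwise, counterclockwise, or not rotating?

not rotating

Near P at (1.1, 0.5) the arrows show no circulation. The curl there is ≈0.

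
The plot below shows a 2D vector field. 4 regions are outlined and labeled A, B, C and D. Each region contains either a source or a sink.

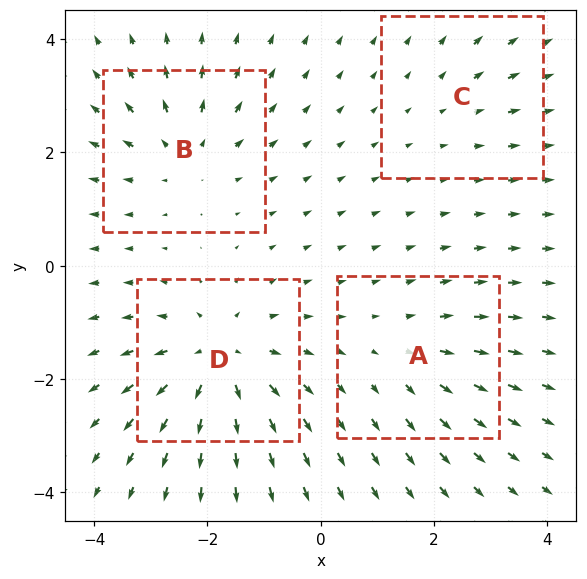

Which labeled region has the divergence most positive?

Divergence at each region's feature centre — A: about +3, B: about +4, C: about +2, D: about +6. Region D is most positive.

D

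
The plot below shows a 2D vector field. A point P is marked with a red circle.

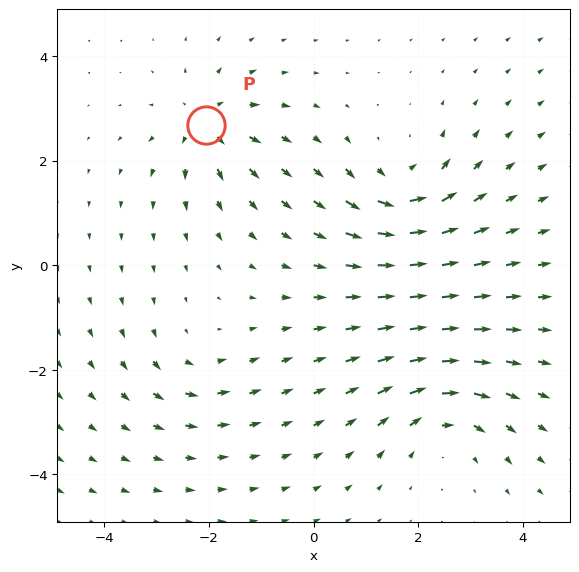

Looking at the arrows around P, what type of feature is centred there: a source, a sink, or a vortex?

At P (-2.1, 2.7) the arrows spread outward. Divergence about +5, curl ≈0 — positive divergence with near-zero curl is a source.

source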